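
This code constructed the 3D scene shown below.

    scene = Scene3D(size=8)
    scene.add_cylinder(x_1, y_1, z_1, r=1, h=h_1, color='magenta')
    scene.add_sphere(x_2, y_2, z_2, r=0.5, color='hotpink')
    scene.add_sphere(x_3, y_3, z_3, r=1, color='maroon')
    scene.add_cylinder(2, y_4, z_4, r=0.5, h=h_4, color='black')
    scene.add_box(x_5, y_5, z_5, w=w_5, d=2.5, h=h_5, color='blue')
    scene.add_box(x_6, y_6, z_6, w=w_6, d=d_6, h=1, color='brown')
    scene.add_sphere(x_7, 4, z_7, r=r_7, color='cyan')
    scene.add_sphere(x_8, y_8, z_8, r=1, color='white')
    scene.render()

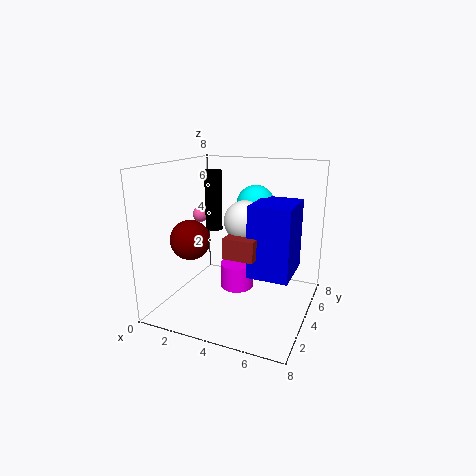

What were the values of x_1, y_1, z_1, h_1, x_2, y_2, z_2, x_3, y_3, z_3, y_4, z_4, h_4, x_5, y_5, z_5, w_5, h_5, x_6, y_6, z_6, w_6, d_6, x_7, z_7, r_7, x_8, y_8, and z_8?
x_1 = 3.5
y_1 = 5
z_1 = 0.5
h_1 = 1.5
x_2 = 0.5
y_2 = 6
z_2 = 4.5
x_3 = 2.5
y_3 = 1.5
z_3 = 4.5
y_4 = 5
z_4 = 4
h_4 = 3.5
x_5 = 5.5
y_5 = 1.5
z_5 = 3
w_5 = 2
h_5 = 3.5
x_6 = 4.5
y_6 = 1
z_6 = 4
w_6 = 1.5
d_6 = 1.5
x_7 = 5
z_7 = 6
r_7 = 1
x_8 = 5
y_8 = 2.5
z_8 = 5.5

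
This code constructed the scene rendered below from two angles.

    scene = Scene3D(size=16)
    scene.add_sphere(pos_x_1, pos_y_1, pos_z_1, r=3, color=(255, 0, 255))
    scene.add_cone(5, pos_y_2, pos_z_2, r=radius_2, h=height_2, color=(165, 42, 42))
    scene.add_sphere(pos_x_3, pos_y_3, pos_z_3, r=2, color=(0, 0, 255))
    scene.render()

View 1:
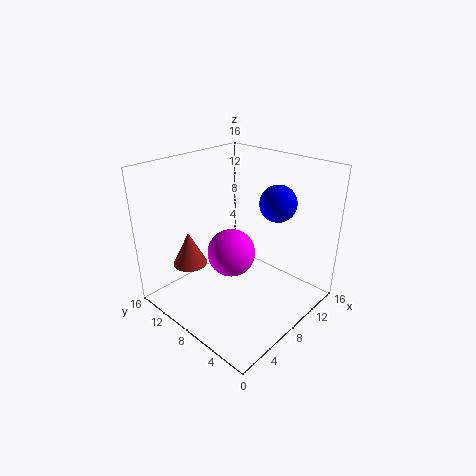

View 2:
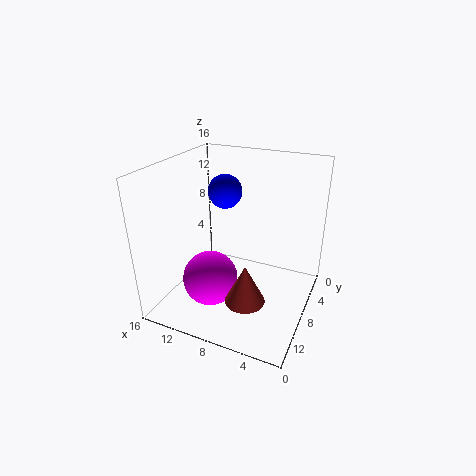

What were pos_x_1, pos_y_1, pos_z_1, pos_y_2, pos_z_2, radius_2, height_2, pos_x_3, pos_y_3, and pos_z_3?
pos_x_1 = 10; pos_y_1 = 11; pos_z_1 = 4; pos_y_2 = 13; pos_z_2 = 4; radius_2 = 2; height_2 = 4; pos_x_3 = 11; pos_y_3 = 5; pos_z_3 = 12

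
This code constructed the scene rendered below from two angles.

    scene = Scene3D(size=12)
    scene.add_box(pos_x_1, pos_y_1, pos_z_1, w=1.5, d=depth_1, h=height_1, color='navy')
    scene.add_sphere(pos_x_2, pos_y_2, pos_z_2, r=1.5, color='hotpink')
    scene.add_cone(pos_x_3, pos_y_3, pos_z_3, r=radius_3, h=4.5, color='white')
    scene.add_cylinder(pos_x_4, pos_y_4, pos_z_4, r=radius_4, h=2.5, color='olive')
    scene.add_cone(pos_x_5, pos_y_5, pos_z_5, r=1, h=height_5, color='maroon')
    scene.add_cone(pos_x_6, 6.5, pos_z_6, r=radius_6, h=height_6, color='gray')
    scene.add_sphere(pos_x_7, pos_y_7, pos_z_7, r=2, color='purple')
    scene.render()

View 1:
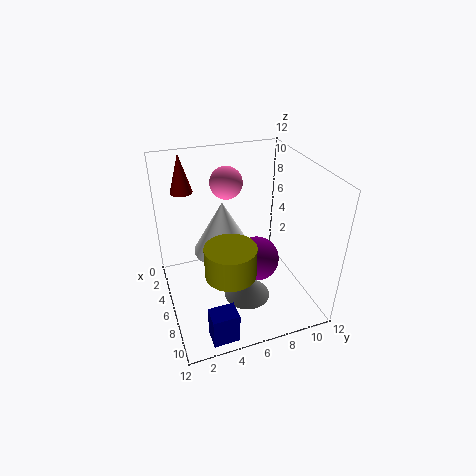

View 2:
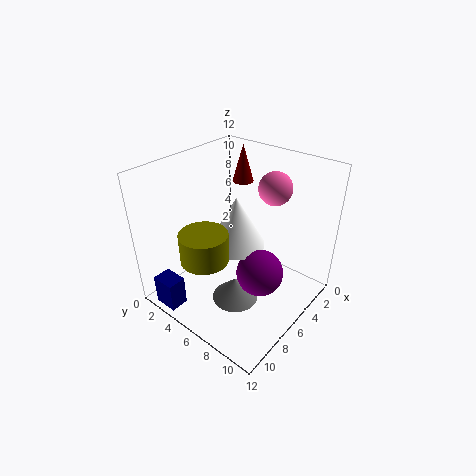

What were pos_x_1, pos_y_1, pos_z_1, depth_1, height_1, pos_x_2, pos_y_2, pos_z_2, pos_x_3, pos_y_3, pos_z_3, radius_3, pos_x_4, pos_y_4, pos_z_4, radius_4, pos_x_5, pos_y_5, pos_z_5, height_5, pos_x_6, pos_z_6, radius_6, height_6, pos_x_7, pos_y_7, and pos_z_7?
pos_x_1 = 10.5, pos_y_1 = 2, pos_z_1 = 1, depth_1 = 2, height_1 = 2.5, pos_x_2 = 1.5, pos_y_2 = 6.5, pos_z_2 = 9, pos_x_3 = 5, pos_y_3 = 5, pos_z_3 = 4.5, radius_3 = 2.5, pos_x_4 = 8.5, pos_y_4 = 4.5, pos_z_4 = 4.5, radius_4 = 2, pos_x_5 = 1, pos_y_5 = 2.5, pos_z_5 = 8.5, height_5 = 3.5, pos_x_6 = 7, pos_z_6 = 0.5, radius_6 = 2, height_6 = 2, pos_x_7 = 5.5, pos_y_7 = 8, pos_z_7 = 3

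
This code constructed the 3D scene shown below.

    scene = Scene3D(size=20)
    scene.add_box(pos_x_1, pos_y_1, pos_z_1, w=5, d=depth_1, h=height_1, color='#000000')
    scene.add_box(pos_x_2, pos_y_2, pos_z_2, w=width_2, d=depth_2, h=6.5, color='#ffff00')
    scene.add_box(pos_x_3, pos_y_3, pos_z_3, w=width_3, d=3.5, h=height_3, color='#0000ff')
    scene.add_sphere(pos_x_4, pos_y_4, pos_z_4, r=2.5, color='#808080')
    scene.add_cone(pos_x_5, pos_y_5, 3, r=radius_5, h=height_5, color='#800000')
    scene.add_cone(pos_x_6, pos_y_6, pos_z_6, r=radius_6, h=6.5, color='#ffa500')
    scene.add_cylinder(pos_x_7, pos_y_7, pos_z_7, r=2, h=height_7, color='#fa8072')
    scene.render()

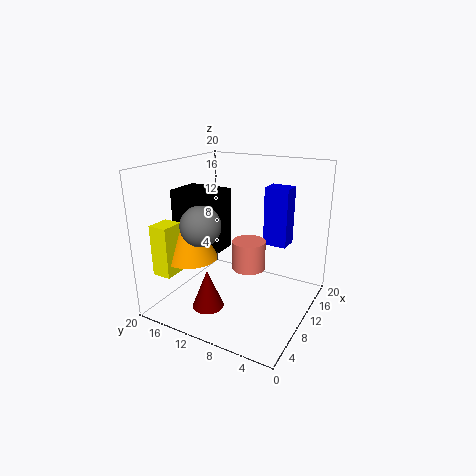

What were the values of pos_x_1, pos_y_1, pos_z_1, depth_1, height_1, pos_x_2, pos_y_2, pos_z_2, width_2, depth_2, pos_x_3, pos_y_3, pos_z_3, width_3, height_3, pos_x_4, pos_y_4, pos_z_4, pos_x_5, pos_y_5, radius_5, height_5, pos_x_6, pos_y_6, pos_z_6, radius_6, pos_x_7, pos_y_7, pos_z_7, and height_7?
pos_x_1 = 6.5; pos_y_1 = 12; pos_z_1 = 8; depth_1 = 6.5; height_1 = 8.5; pos_x_2 = 0.5; pos_y_2 = 14.5; pos_z_2 = 7; width_2 = 3; depth_2 = 2.5; pos_x_3 = 14; pos_y_3 = 4.5; pos_z_3 = 8; width_3 = 3; height_3 = 8.5; pos_x_4 = 3.5; pos_y_4 = 11.5; pos_z_4 = 13.5; pos_x_5 = 3; pos_y_5 = 10.5; radius_5 = 2; height_5 = 5; pos_x_6 = 4.5; pos_y_6 = 14; pos_z_6 = 8.5; radius_6 = 3.5; pos_x_7 = 5.5; pos_y_7 = 6; pos_z_7 = 8.5; height_7 = 3.5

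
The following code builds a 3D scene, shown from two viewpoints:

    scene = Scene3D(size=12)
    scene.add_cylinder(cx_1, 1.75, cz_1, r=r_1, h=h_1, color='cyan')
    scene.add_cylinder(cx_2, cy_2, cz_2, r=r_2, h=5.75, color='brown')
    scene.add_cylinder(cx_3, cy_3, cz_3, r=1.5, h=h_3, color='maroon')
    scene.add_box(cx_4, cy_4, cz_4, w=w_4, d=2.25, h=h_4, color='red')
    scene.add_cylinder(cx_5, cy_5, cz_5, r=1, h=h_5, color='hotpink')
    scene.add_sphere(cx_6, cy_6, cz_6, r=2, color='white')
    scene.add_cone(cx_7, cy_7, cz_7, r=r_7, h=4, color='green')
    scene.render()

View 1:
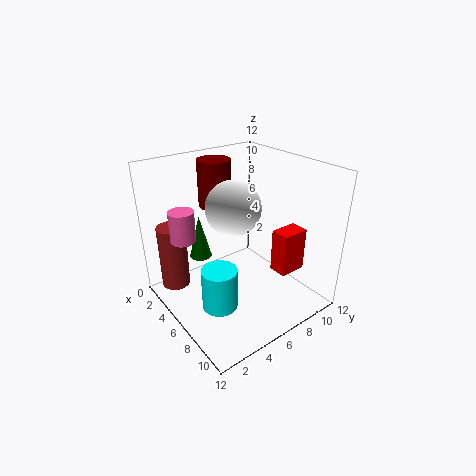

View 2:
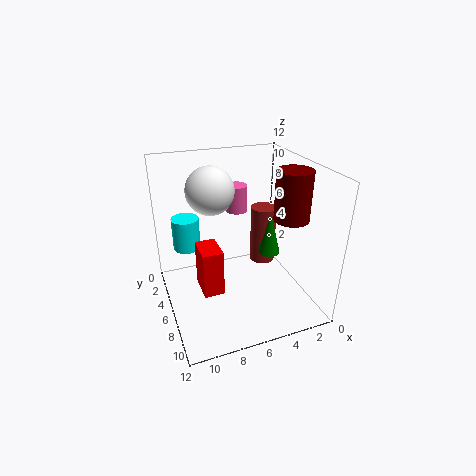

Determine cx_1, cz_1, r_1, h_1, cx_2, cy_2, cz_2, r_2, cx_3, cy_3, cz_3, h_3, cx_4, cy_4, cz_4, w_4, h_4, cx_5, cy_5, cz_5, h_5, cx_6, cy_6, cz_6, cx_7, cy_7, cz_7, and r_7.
cx_1 = 9.5
cz_1 = 3.5
r_1 = 1.25
h_1 = 3
cx_2 = 1.75
cy_2 = 2
cz_2 = 0.75
r_2 = 1.25
cx_3 = 1.5
cy_3 = 6.75
cz_3 = 7.25
h_3 = 4.25
cx_4 = 8.5
cy_4 = 7.5
cz_4 = 3.75
w_4 = 1.5
h_4 = 3.5
cx_5 = 4.5
cy_5 = 1.75
cz_5 = 6.5
h_5 = 2.5
cx_6 = 7.75
cy_6 = 4.25
cz_6 = 9.75
cx_7 = 2.25
cy_7 = 4.5
cz_7 = 3
r_7 = 1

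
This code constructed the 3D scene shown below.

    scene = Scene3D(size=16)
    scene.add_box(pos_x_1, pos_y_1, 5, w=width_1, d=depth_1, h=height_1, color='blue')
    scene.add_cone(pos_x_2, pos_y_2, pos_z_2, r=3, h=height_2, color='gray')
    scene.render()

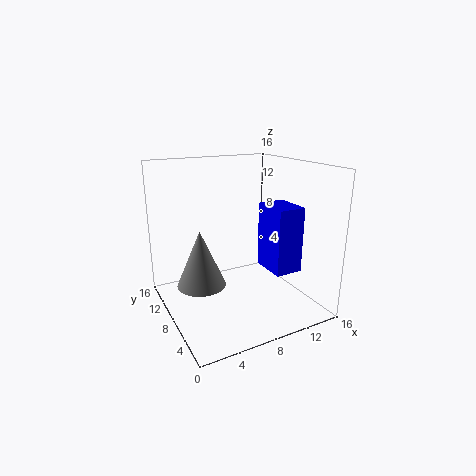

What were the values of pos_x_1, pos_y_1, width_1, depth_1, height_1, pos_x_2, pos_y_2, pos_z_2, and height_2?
pos_x_1 = 10
pos_y_1 = 3
width_1 = 3
depth_1 = 4
height_1 = 7
pos_x_2 = 5
pos_y_2 = 12
pos_z_2 = 1
height_2 = 7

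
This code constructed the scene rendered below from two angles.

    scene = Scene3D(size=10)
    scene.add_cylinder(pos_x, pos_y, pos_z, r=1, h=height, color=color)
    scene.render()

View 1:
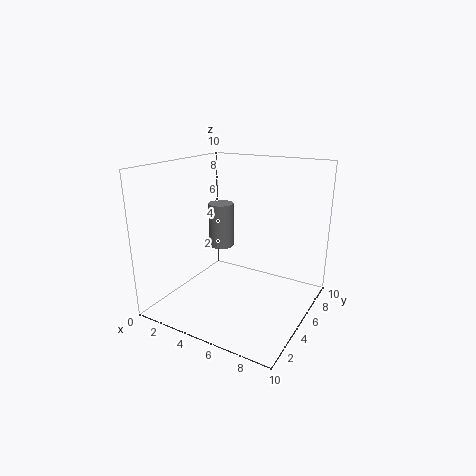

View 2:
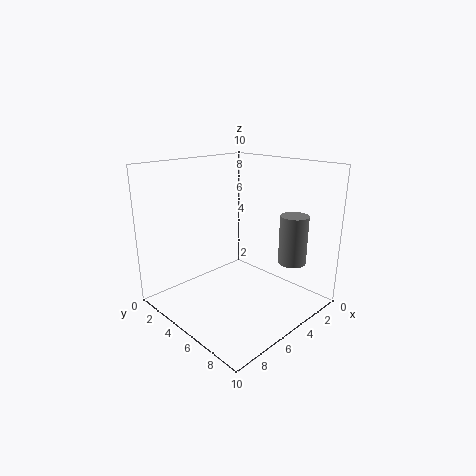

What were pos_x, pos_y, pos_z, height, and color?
pos_x = 2; pos_y = 7.5; pos_z = 3; height = 3.5; color = 'gray'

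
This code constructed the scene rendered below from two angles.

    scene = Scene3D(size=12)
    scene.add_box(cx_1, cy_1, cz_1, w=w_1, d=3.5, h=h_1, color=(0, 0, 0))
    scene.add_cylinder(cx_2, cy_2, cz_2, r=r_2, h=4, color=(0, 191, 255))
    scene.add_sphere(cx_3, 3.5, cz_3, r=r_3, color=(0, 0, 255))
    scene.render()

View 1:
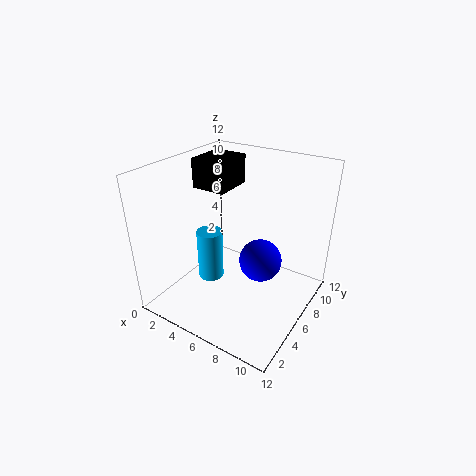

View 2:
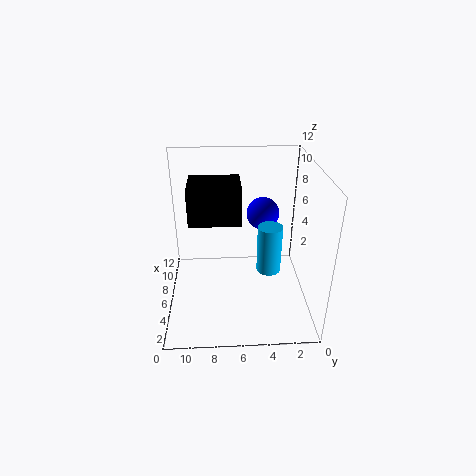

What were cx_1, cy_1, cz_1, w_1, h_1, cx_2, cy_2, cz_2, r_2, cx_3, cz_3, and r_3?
cx_1 = 1.5
cy_1 = 6
cz_1 = 9.5
w_1 = 3
h_1 = 2.5
cx_2 = 5
cy_2 = 3.5
cz_2 = 3.5
r_2 = 1
cx_3 = 9.5
cz_3 = 6.5
r_3 = 1.5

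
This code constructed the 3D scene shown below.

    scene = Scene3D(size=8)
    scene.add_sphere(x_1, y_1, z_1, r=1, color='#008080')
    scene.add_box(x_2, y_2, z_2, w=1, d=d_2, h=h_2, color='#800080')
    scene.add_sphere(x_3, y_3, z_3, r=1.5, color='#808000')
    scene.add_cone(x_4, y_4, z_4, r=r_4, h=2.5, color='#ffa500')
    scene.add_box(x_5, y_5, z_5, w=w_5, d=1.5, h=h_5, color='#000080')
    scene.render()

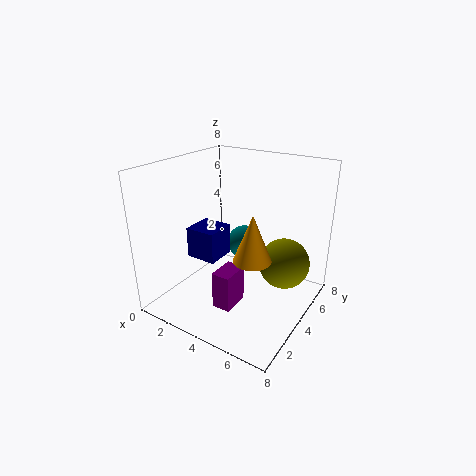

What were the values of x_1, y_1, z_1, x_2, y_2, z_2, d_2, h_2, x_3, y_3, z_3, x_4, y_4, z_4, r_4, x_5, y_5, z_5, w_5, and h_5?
x_1 = 3.5
y_1 = 5.5
z_1 = 3
x_2 = 4
y_2 = 1.5
z_2 = 1
d_2 = 1.5
h_2 = 2
x_3 = 6
y_3 = 6
z_3 = 2
x_4 = 5.5
y_4 = 3
z_4 = 3.5
r_4 = 1
x_5 = 3
y_5 = 1
z_5 = 4
w_5 = 1.5
h_5 = 1.5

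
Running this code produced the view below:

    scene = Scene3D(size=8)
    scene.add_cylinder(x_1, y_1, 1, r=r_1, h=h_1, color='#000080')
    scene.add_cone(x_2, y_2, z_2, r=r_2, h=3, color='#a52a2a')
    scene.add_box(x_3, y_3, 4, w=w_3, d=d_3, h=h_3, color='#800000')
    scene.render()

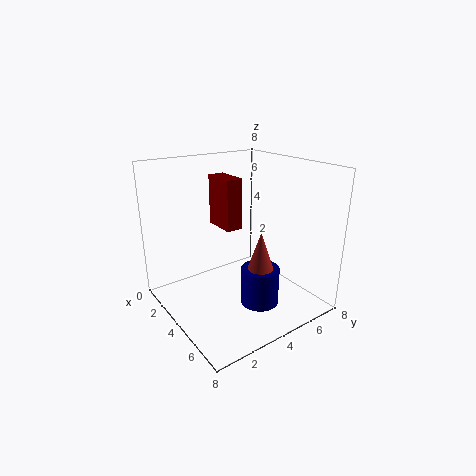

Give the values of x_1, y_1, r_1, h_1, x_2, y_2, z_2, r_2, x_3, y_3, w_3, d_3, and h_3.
x_1 = 6, y_1 = 4, r_1 = 1, h_1 = 2, x_2 = 6, y_2 = 4, z_2 = 2, r_2 = 1, x_3 = 1, y_3 = 4, w_3 = 2, d_3 = 1, h_3 = 3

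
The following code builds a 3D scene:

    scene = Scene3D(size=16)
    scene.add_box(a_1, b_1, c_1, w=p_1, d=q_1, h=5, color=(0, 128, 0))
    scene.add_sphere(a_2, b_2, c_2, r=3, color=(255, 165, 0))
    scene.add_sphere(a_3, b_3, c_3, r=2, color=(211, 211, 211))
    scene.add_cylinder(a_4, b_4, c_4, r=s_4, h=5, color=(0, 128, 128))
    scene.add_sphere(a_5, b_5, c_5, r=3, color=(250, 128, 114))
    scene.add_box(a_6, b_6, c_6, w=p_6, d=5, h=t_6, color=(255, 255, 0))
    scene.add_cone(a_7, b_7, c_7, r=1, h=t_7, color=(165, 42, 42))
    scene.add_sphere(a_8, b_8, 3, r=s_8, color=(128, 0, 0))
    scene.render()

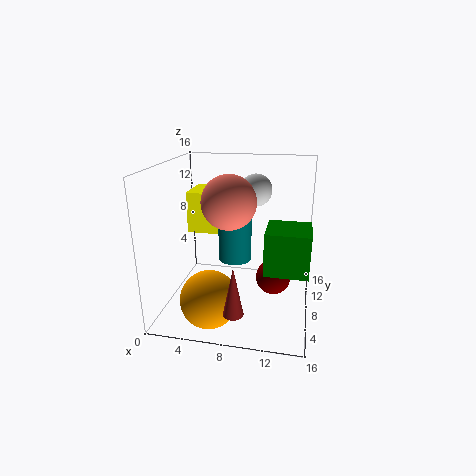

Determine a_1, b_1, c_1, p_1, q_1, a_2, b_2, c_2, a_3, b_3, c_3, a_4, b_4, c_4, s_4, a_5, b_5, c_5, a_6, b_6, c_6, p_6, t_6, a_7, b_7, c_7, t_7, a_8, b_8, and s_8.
a_1 = 11
b_1 = 7
c_1 = 4
p_1 = 5
q_1 = 5
a_2 = 6
b_2 = 3
c_2 = 3
a_3 = 9
b_3 = 14
c_3 = 12
a_4 = 7
b_4 = 11
c_4 = 4
s_4 = 2
a_5 = 7
b_5 = 8
c_5 = 12
a_6 = 1
b_6 = 11
c_6 = 7
p_6 = 5
t_6 = 5
a_7 = 9
b_7 = 1
c_7 = 3
t_7 = 5
a_8 = 12
b_8 = 9
s_8 = 2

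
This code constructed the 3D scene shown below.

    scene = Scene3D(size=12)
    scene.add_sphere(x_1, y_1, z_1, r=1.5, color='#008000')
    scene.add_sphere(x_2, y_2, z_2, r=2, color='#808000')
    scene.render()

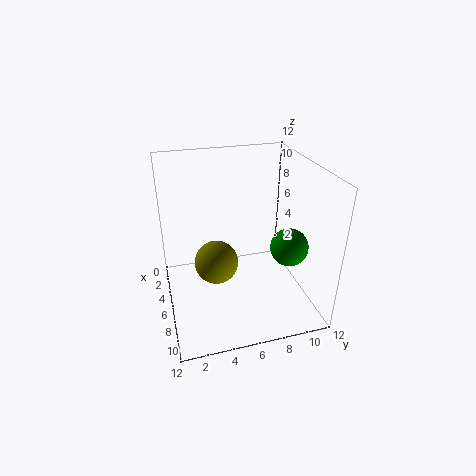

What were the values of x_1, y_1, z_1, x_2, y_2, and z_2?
x_1 = 8.5; y_1 = 9.5; z_1 = 6; x_2 = 4; y_2 = 4.5; z_2 = 2.5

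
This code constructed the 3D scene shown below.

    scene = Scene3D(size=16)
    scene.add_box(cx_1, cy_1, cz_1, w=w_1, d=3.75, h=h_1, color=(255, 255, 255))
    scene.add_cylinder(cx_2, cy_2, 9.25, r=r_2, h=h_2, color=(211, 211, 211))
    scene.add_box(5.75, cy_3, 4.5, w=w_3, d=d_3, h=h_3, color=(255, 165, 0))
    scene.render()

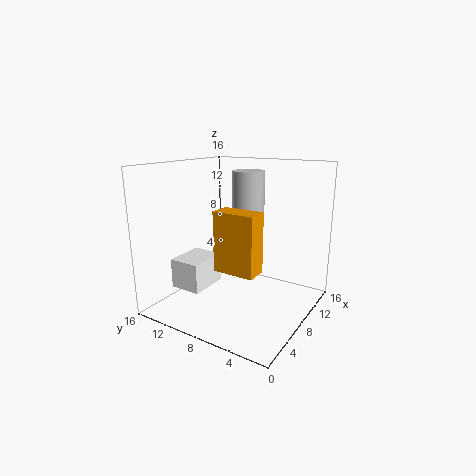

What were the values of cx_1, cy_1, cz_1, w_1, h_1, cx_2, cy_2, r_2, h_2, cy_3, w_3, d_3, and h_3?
cx_1 = 4.75
cy_1 = 11.5
cz_1 = 1.5
w_1 = 4.75
h_1 = 3.5
cx_2 = 13.25
cy_2 = 9.75
r_2 = 2
h_2 = 5.5
cy_3 = 5
w_3 = 2.5
d_3 = 4.75
h_3 = 6.75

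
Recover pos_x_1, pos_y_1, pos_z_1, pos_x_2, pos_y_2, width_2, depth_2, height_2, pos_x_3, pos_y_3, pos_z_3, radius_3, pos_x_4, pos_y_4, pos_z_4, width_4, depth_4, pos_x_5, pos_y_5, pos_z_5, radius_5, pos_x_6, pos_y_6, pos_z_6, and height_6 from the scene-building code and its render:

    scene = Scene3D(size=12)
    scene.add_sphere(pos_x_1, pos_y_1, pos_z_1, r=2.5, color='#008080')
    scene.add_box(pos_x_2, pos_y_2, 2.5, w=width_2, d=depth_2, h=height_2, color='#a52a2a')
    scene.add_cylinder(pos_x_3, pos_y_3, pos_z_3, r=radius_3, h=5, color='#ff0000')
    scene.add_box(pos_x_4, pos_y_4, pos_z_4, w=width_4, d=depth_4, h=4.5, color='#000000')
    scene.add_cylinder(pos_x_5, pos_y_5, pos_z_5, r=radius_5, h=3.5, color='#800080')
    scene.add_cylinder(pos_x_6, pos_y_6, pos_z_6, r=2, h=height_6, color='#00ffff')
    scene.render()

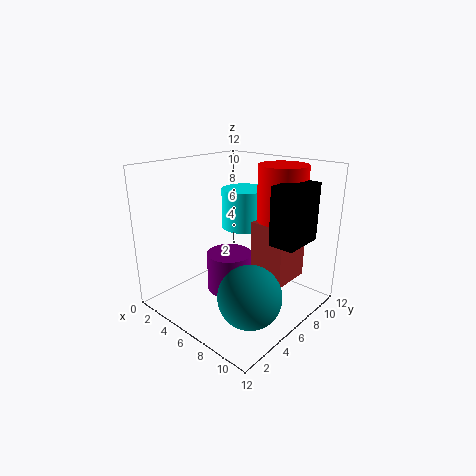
pos_x_1 = 9
pos_y_1 = 4
pos_z_1 = 2.5
pos_x_2 = 7
pos_y_2 = 6.5
width_2 = 3
depth_2 = 3.5
height_2 = 5
pos_x_3 = 8.5
pos_y_3 = 8.5
pos_z_3 = 7
radius_3 = 2
pos_x_4 = 9.5
pos_y_4 = 5.5
pos_z_4 = 6.5
width_4 = 2
depth_4 = 3.5
pos_x_5 = 4.5
pos_y_5 = 6.5
pos_z_5 = 0.5
radius_5 = 2
pos_x_6 = 4.5
pos_y_6 = 8.5
pos_z_6 = 6
height_6 = 3.5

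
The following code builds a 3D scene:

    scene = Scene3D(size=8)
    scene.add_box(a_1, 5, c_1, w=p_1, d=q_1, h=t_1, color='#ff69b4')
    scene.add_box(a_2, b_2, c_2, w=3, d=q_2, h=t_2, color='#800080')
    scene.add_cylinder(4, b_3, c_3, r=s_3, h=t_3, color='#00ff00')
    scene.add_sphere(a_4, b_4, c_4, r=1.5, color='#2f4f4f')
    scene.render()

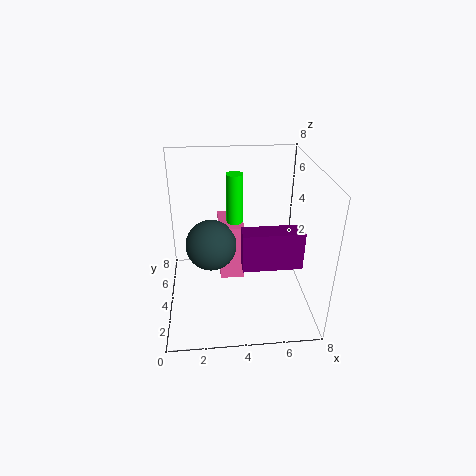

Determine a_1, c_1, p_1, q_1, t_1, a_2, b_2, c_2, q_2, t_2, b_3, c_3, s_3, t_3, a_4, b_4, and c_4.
a_1 = 3; c_1 = 0.5; p_1 = 1.5; q_1 = 2.5; t_1 = 3.5; a_2 = 4; b_2 = 1.5; c_2 = 3.5; q_2 = 1; t_2 = 2; b_3 = 6; c_3 = 4; s_3 = 0.5; t_3 = 3; a_4 = 2.5; b_4 = 5; c_4 = 3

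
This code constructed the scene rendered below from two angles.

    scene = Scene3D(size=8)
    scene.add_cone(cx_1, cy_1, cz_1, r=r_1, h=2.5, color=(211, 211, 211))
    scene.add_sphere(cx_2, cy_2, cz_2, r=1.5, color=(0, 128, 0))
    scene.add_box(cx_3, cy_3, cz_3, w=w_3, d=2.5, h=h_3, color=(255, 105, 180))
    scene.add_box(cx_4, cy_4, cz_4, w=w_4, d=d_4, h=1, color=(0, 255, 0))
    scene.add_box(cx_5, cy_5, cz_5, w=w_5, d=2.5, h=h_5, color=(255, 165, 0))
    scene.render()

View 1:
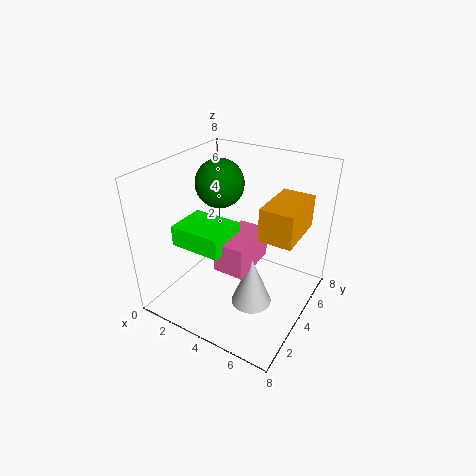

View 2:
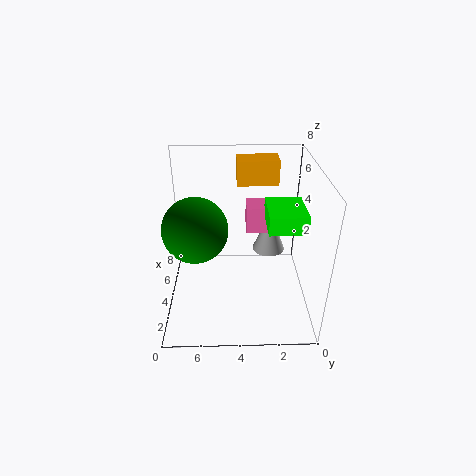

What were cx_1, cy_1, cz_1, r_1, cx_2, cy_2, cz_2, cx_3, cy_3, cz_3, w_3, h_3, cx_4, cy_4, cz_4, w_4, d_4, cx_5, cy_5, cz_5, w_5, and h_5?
cx_1 = 6, cy_1 = 2, cz_1 = 2, r_1 = 1, cx_2 = 1.5, cy_2 = 6, cz_2 = 6, cx_3 = 4.5, cy_3 = 1, cz_3 = 4, w_3 = 1.5, h_3 = 1.5, cx_4 = 2.5, cy_4 = 0.5, cz_4 = 5, w_4 = 2.5, d_4 = 2, cx_5 = 6.5, cy_5 = 1.5, cz_5 = 6, w_5 = 1.5, h_5 = 1.5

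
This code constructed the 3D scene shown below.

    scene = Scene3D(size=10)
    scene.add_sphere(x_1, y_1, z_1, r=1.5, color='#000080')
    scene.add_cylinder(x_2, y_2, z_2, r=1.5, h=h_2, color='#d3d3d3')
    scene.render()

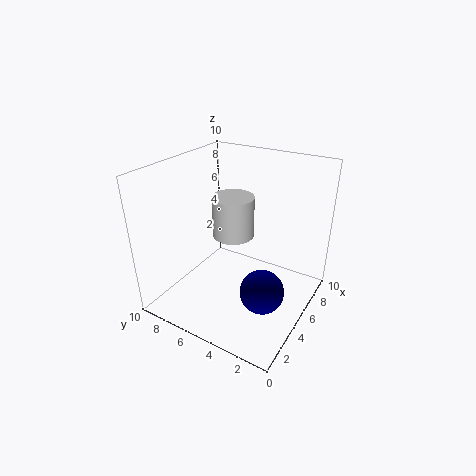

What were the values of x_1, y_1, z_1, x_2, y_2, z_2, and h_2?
x_1 = 4
y_1 = 2.5
z_1 = 2
x_2 = 6
y_2 = 6
z_2 = 4.5
h_2 = 3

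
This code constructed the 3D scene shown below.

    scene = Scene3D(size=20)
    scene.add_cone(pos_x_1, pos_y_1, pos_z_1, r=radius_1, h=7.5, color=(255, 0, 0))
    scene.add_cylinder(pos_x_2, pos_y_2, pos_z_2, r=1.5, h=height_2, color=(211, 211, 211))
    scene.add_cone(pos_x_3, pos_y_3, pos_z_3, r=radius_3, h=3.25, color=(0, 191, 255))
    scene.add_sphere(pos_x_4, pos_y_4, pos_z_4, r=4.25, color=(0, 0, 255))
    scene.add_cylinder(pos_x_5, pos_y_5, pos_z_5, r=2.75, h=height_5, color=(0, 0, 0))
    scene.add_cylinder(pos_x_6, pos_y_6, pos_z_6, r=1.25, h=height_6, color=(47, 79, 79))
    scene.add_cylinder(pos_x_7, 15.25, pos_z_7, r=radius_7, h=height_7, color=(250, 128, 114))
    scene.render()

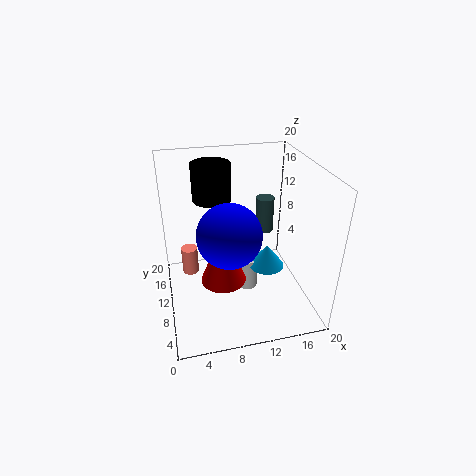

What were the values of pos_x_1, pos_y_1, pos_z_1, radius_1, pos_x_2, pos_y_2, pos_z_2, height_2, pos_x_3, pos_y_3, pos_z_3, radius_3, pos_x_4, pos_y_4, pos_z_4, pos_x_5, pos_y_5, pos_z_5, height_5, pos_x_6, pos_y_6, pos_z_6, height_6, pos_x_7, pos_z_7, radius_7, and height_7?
pos_x_1 = 7.25, pos_y_1 = 7, pos_z_1 = 5.75, radius_1 = 3, pos_x_2 = 11.5, pos_y_2 = 10.25, pos_z_2 = 1.5, height_2 = 4.75, pos_x_3 = 14, pos_y_3 = 9, pos_z_3 = 5.5, radius_3 = 2.5, pos_x_4 = 8.25, pos_y_4 = 7.5, pos_z_4 = 12, pos_x_5 = 7.25, pos_y_5 = 14.25, pos_z_5 = 14.25, height_5 = 5.25, pos_x_6 = 14.25, pos_y_6 = 11.5, pos_z_6 = 10, height_6 = 5, pos_x_7 = 3.5, pos_z_7 = 1.75, radius_7 = 1.25, height_7 = 4.25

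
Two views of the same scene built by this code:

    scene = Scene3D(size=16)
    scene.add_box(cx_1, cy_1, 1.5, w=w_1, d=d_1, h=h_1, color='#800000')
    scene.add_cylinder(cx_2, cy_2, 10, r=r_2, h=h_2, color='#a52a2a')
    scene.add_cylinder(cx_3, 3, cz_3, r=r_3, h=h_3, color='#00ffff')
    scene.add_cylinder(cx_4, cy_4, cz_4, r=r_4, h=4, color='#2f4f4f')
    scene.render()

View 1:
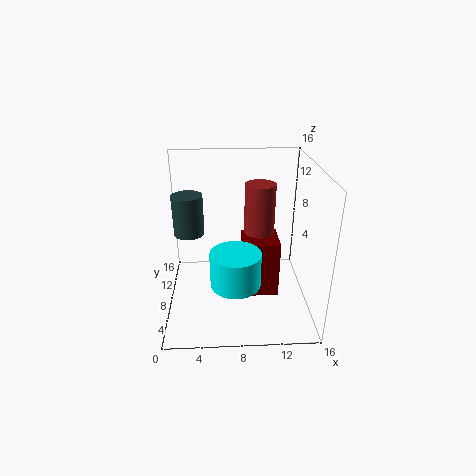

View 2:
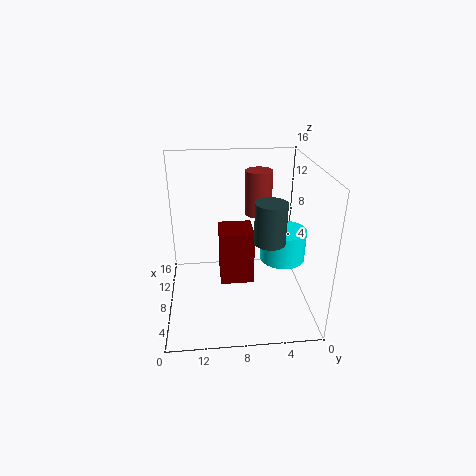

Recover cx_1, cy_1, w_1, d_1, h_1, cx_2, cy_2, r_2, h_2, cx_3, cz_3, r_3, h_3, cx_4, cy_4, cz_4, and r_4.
cx_1 = 8.5, cy_1 = 6, w_1 = 4, d_1 = 4, h_1 = 6.5, cx_2 = 10, cy_2 = 5.5, r_2 = 1.5, h_2 = 5, cx_3 = 7.5, cz_3 = 5.5, r_3 = 2.5, h_3 = 3.5, cx_4 = 3, cy_4 = 5.5, cz_4 = 10, r_4 = 1.5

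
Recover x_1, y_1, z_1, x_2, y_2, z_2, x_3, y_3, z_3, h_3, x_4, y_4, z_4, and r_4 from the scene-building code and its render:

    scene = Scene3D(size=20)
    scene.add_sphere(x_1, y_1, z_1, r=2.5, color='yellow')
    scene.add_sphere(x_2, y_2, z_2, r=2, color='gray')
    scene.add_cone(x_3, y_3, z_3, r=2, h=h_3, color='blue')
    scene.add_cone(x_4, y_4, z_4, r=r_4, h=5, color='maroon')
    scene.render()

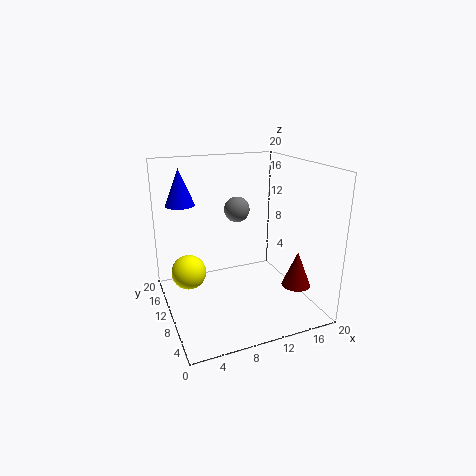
x_1 = 3.5
y_1 = 13
z_1 = 4.5
x_2 = 12.5
y_2 = 16.5
z_2 = 12
x_3 = 3
y_3 = 13.5
z_3 = 14.5
h_3 = 5
x_4 = 17
y_4 = 5.5
z_4 = 3.5
r_4 = 2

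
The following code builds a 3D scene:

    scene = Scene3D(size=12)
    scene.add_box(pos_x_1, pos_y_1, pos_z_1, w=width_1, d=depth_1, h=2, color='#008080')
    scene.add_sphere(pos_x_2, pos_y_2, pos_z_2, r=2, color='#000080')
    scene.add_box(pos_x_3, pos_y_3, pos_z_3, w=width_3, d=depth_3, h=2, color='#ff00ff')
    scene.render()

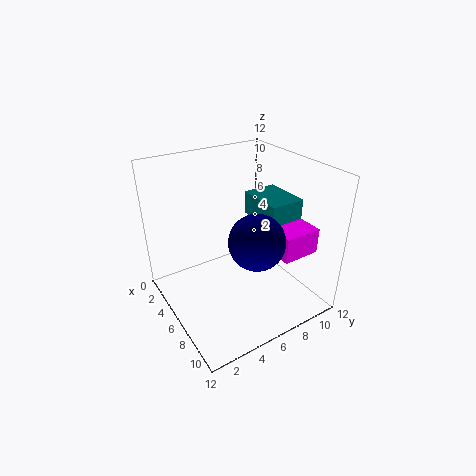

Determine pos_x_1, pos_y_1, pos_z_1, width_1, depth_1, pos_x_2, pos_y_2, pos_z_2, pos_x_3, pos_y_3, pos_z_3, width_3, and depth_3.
pos_x_1 = 4, pos_y_1 = 8, pos_z_1 = 7, width_1 = 4, depth_1 = 3, pos_x_2 = 10, pos_y_2 = 5, pos_z_2 = 8, pos_x_3 = 9, pos_y_3 = 7, pos_z_3 = 6, width_3 = 2, depth_3 = 3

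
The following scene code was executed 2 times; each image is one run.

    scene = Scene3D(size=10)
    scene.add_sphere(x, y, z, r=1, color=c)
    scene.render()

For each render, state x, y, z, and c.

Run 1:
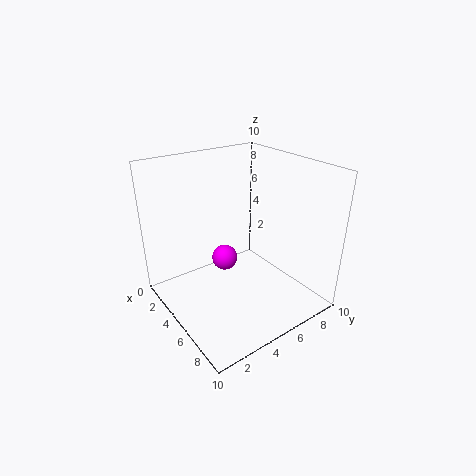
x = 2.5; y = 5.5; z = 2; c = 'magenta'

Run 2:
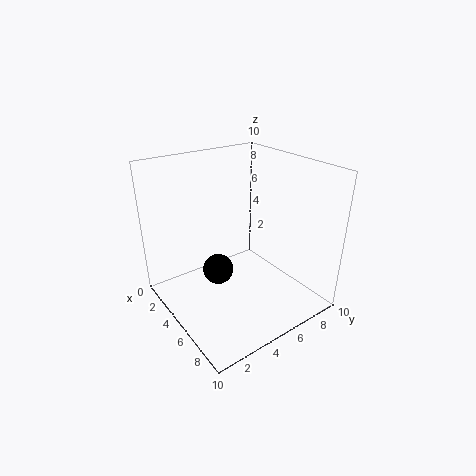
x = 5.5; y = 3; z = 3.5; c = 'black'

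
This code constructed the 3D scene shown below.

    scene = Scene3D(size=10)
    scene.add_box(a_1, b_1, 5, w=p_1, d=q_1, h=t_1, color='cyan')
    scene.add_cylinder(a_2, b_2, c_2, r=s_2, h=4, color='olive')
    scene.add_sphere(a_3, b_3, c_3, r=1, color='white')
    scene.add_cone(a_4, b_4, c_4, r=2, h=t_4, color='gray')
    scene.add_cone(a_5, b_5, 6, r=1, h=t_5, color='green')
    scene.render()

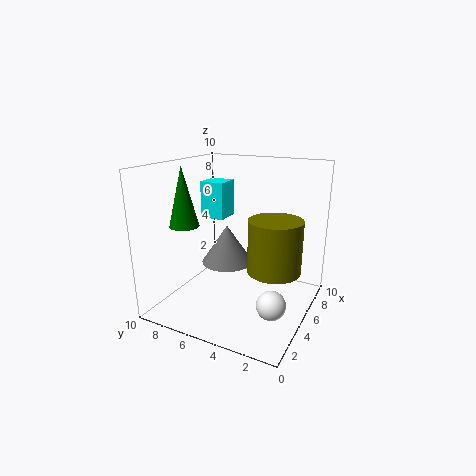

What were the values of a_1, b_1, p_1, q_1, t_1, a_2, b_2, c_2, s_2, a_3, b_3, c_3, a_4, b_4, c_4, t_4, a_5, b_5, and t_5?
a_1 = 8; b_1 = 8; p_1 = 2; q_1 = 2; t_1 = 3; a_2 = 7; b_2 = 3; c_2 = 2; s_2 = 2; a_3 = 4; b_3 = 2; c_3 = 1; a_4 = 7; b_4 = 7; c_4 = 2; t_4 = 3; a_5 = 3; b_5 = 8; t_5 = 4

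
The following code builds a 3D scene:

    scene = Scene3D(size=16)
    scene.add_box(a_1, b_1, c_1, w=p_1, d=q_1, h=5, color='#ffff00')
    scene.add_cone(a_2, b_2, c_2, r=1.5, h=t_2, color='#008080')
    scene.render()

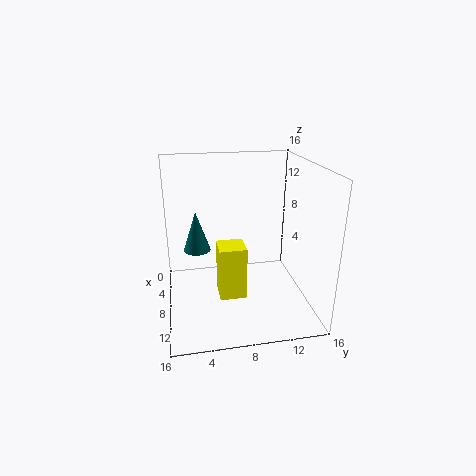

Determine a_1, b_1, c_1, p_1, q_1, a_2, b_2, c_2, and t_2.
a_1 = 12.5; b_1 = 5; c_1 = 5; p_1 = 2.5; q_1 = 2.5; a_2 = 7; b_2 = 3.5; c_2 = 6.5; t_2 = 4.5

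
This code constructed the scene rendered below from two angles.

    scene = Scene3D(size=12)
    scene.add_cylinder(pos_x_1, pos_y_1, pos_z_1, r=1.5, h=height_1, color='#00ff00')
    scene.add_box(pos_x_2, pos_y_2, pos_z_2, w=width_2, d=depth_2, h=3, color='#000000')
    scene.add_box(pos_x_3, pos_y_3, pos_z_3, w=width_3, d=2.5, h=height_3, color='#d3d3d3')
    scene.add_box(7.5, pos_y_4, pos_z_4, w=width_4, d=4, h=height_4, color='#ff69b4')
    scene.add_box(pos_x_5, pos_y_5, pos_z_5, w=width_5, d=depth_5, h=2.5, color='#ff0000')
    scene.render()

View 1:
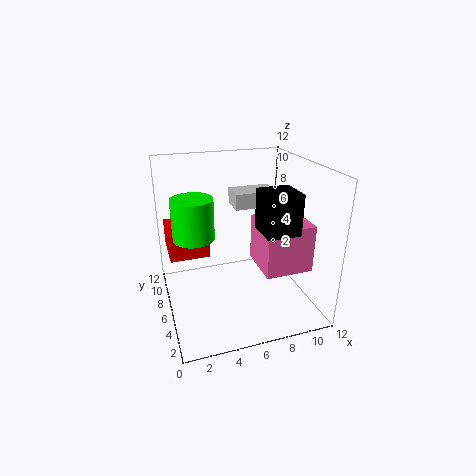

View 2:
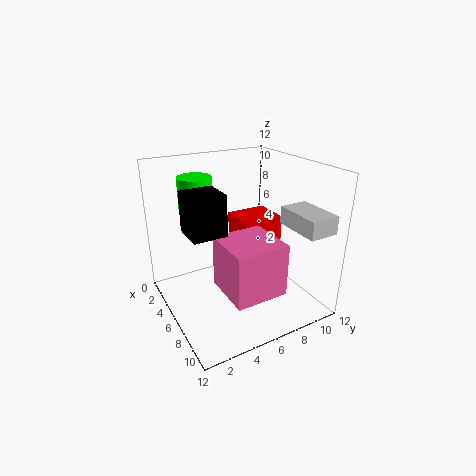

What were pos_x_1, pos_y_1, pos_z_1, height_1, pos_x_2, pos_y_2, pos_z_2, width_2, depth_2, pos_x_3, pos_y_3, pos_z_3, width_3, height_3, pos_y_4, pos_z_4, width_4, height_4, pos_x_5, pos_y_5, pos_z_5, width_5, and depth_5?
pos_x_1 = 2; pos_y_1 = 4; pos_z_1 = 7.5; height_1 = 3; pos_x_2 = 6.5; pos_y_2 = 1; pos_z_2 = 8; width_2 = 2.5; depth_2 = 2.5; pos_x_3 = 7; pos_y_3 = 9.5; pos_z_3 = 7; width_3 = 4; height_3 = 1.5; pos_y_4 = 3; pos_z_4 = 3.5; width_4 = 4; height_4 = 4; pos_x_5 = 0.5; pos_y_5 = 8; pos_z_5 = 3.5; width_5 = 3.5; depth_5 = 4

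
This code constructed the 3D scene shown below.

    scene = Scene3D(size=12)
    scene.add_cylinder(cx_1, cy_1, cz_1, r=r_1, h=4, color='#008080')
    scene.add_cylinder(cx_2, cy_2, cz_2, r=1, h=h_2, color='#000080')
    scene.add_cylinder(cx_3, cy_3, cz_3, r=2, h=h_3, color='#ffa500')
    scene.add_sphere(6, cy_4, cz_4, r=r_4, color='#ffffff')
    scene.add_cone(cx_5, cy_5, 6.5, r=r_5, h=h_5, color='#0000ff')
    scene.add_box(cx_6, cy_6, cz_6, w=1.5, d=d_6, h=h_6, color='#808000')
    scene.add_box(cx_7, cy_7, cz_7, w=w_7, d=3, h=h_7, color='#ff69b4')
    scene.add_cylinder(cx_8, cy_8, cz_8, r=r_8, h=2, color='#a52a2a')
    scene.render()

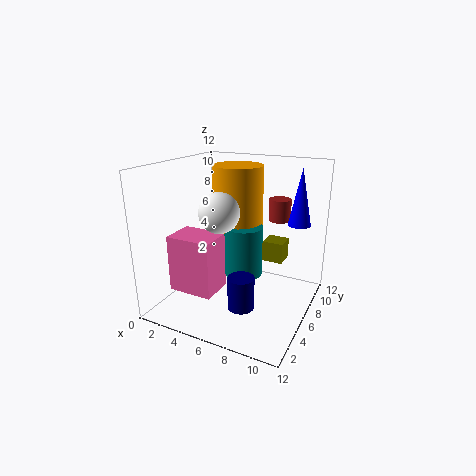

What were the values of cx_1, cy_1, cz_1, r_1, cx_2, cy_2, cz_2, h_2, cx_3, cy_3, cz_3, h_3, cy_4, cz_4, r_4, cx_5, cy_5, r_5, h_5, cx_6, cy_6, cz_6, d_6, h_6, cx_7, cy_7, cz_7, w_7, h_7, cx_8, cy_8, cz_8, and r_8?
cx_1 = 7; cy_1 = 5; cz_1 = 3.5; r_1 = 1.5; cx_2 = 8; cy_2 = 2.5; cz_2 = 2; h_2 = 2.5; cx_3 = 6; cy_3 = 6; cz_3 = 7; h_3 = 5; cy_4 = 3; cz_4 = 9; r_4 = 1.5; cx_5 = 10; cy_5 = 10; r_5 = 1; h_5 = 5; cx_6 = 9; cy_6 = 4; cz_6 = 5.5; d_6 = 1.5; h_6 = 1.5; cx_7 = 0.5; cy_7 = 3.5; cz_7 = 1; w_7 = 4; h_7 = 5; cx_8 = 8; cy_8 = 10.5; cz_8 = 6.5; r_8 = 1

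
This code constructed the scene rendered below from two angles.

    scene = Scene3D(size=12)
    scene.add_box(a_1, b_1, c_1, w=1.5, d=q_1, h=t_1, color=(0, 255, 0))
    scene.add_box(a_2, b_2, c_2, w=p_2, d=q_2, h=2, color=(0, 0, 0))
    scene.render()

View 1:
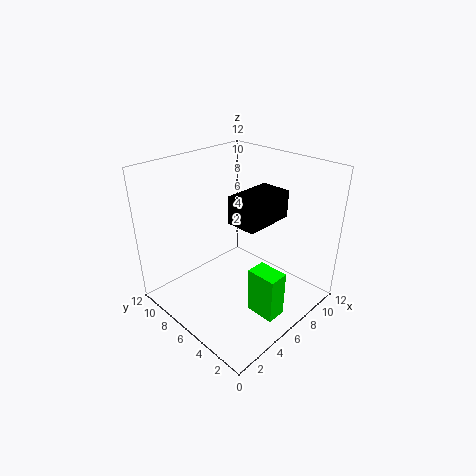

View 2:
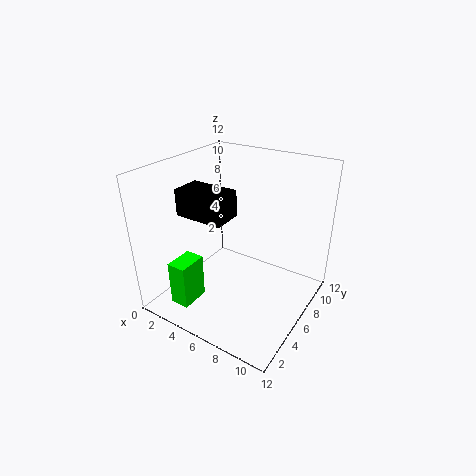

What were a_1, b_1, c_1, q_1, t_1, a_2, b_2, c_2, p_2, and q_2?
a_1 = 3.5
b_1 = 0.25
c_1 = 2.25
q_1 = 2.25
t_1 = 3.5
a_2 = 3.25
b_2 = 2
c_2 = 9
p_2 = 3.75
q_2 = 2.25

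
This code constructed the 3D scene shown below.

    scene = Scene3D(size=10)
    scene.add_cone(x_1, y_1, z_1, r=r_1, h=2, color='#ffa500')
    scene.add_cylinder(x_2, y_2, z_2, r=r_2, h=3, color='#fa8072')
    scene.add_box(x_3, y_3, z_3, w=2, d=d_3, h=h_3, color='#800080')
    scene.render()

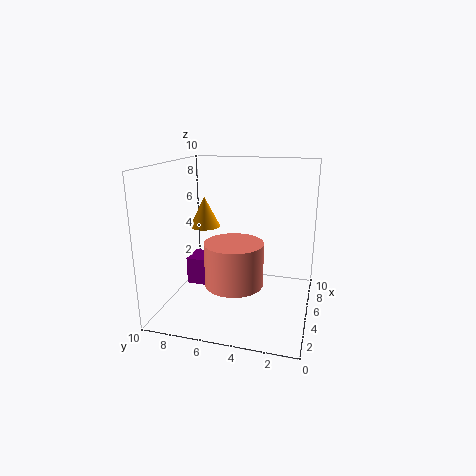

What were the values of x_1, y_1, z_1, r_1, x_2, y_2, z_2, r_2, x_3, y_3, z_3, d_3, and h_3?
x_1 = 4
y_1 = 7
z_1 = 6
r_1 = 1
x_2 = 4
y_2 = 5
z_2 = 2
r_2 = 2
x_3 = 5
y_3 = 7
z_3 = 1
d_3 = 2
h_3 = 2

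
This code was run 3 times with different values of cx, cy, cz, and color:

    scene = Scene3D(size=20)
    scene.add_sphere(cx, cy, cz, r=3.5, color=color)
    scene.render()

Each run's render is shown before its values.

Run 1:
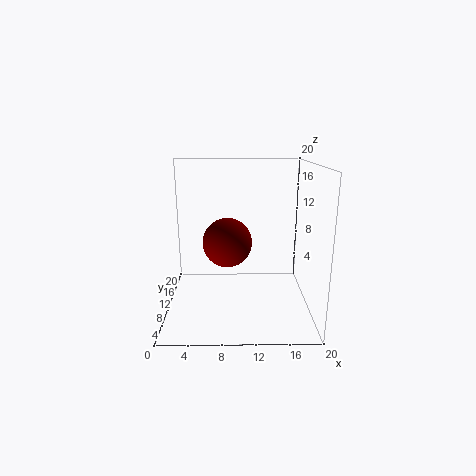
cx = 8.5, cy = 11, cz = 9, color = 'maroon'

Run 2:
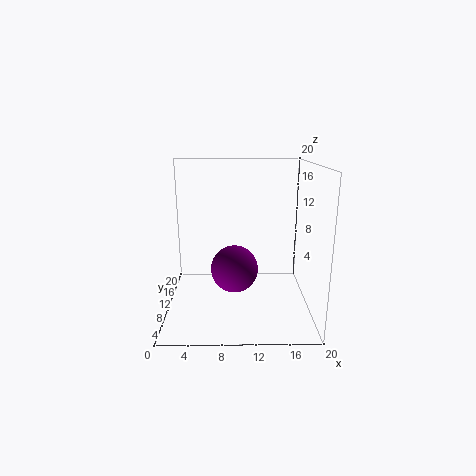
cx = 9.5, cy = 12, cz = 4.5, color = 'purple'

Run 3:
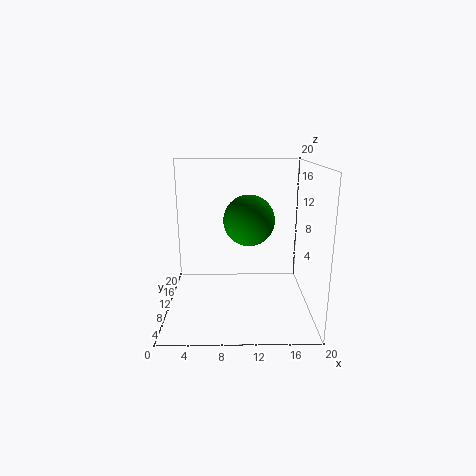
cx = 11.5, cy = 10, cz = 12.5, color = 'green'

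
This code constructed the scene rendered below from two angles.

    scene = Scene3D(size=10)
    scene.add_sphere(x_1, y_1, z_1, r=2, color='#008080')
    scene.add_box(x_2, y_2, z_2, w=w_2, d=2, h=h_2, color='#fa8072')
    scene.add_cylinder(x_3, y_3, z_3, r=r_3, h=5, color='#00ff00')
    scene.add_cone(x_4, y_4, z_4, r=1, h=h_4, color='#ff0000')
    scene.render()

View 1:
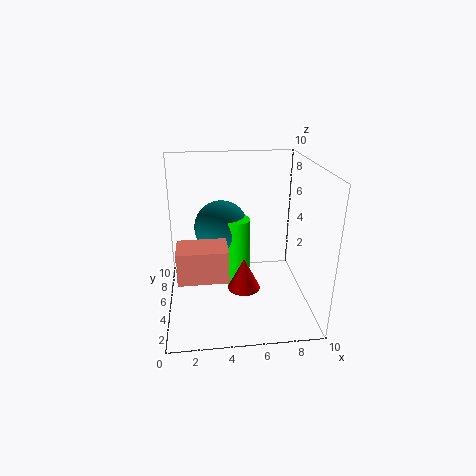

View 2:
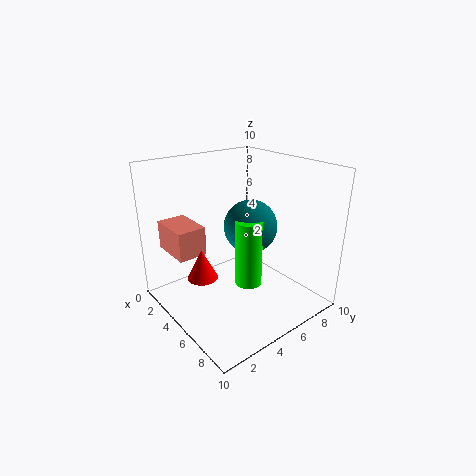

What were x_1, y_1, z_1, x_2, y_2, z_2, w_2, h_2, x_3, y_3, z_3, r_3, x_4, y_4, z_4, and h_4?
x_1 = 4; y_1 = 7; z_1 = 5; x_2 = 1; y_2 = 1; z_2 = 4; w_2 = 3; h_2 = 2; x_3 = 5; y_3 = 6; z_3 = 1; r_3 = 1; x_4 = 5; y_4 = 2; z_4 = 3; h_4 = 2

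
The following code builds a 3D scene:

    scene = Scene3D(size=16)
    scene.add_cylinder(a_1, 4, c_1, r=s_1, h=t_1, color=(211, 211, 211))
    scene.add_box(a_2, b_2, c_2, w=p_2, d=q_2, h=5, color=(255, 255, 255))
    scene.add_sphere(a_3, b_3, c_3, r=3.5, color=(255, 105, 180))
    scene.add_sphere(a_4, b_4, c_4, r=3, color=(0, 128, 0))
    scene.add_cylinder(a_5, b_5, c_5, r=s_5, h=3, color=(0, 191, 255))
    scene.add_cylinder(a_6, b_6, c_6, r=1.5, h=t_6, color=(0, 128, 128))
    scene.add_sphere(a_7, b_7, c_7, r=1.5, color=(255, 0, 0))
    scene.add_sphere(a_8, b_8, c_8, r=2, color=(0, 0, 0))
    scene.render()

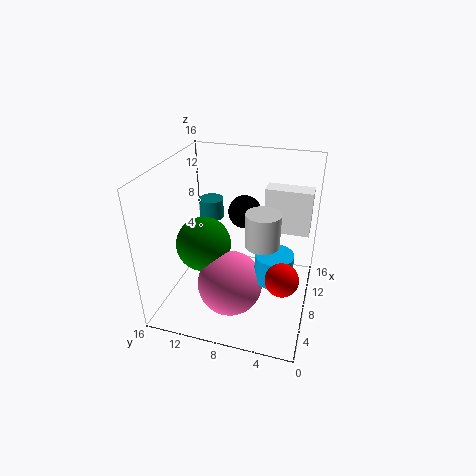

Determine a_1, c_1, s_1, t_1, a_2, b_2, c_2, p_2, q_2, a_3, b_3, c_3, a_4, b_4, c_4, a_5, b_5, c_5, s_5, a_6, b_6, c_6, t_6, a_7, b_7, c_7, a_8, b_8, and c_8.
a_1 = 2, c_1 = 11.5, s_1 = 1.5, t_1 = 3, a_2 = 9.5, b_2 = 0.5, c_2 = 8.5, p_2 = 2, q_2 = 5, a_3 = 5, b_3 = 8, c_3 = 4, a_4 = 6.5, b_4 = 11.5, c_4 = 7.5, a_5 = 6, b_5 = 3.5, c_5 = 5, s_5 = 2, a_6 = 13, b_6 = 13, c_6 = 7.5, t_6 = 2.5, a_7 = 1.5, b_7 = 2, c_7 = 8.5, a_8 = 12.5, b_8 = 8.5, c_8 = 9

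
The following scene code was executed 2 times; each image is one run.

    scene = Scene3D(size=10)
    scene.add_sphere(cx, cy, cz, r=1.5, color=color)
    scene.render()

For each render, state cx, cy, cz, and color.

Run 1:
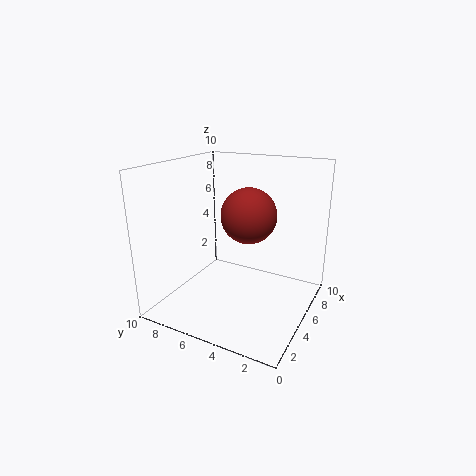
cx = 1.5
cy = 2.5
cz = 8
color = 'brown'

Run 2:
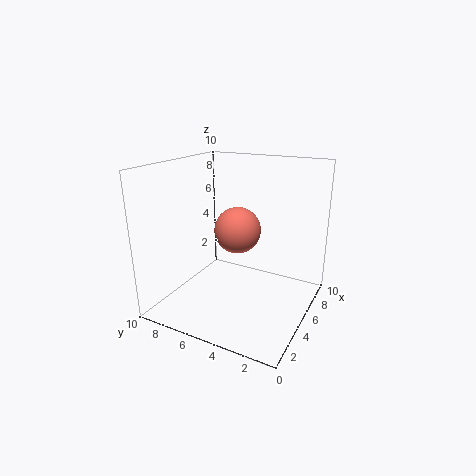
cx = 4
cy = 4.5
cz = 6
color = 'salmon'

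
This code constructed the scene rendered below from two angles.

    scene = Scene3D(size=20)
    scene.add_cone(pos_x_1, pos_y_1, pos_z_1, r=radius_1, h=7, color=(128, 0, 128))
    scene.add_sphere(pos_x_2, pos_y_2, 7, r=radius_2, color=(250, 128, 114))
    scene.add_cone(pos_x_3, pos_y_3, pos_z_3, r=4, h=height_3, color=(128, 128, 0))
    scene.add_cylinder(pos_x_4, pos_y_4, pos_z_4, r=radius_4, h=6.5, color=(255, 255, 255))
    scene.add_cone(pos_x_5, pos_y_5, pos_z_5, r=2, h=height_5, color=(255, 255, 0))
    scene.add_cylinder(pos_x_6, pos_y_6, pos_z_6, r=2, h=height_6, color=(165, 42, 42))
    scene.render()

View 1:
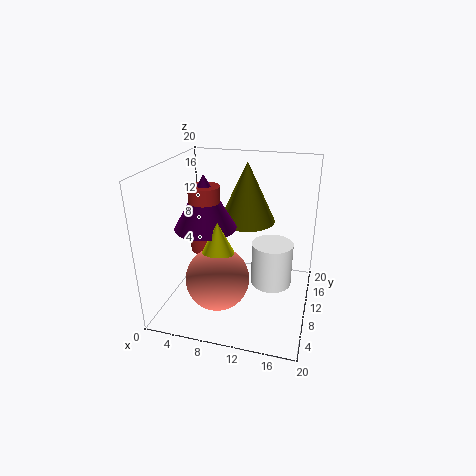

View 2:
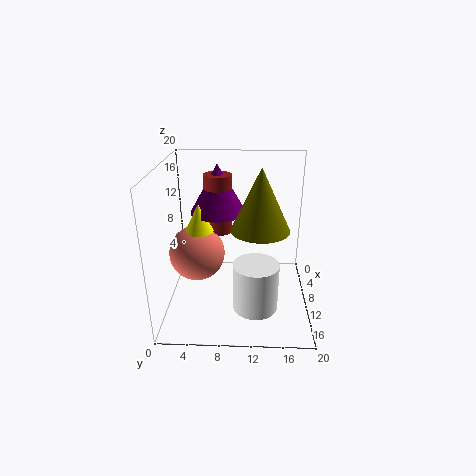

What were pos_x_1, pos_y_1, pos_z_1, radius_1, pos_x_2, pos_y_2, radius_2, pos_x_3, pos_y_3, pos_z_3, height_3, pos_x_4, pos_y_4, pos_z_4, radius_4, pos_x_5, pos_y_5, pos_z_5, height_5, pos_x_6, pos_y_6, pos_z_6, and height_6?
pos_x_1 = 6.5, pos_y_1 = 7, pos_z_1 = 12.5, radius_1 = 4, pos_x_2 = 9, pos_y_2 = 4, radius_2 = 4, pos_x_3 = 10.5, pos_y_3 = 13, pos_z_3 = 11.5, height_3 = 8.5, pos_x_4 = 14.5, pos_y_4 = 12.5, pos_z_4 = 2, radius_4 = 3, pos_x_5 = 9, pos_y_5 = 4.5, pos_z_5 = 10.5, height_5 = 4, pos_x_6 = 6.5, pos_y_6 = 7, pos_z_6 = 9.5, height_6 = 8.5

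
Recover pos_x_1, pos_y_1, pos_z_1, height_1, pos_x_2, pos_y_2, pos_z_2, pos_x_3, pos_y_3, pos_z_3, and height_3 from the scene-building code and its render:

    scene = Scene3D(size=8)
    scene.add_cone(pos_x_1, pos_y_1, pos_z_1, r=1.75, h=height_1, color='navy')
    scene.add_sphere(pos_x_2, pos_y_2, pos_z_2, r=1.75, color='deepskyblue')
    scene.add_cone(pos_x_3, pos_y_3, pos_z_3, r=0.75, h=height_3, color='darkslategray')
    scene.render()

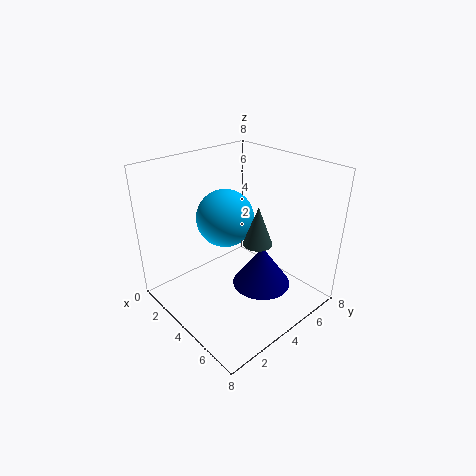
pos_x_1 = 4.5; pos_y_1 = 5.5; pos_z_1 = 0.5; height_1 = 2.5; pos_x_2 = 2; pos_y_2 = 4.75; pos_z_2 = 4.25; pos_x_3 = 5.75; pos_y_3 = 3.75; pos_z_3 = 4.5; height_3 = 2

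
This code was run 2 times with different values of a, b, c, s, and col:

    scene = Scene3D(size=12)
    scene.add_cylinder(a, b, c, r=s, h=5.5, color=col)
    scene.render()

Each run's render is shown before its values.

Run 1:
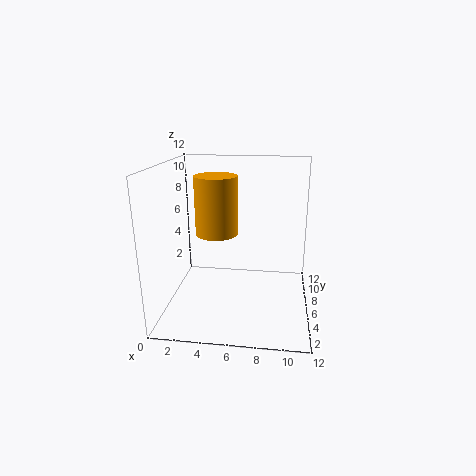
a = 3.5; b = 9.5; c = 5; s = 2; col = 'orange'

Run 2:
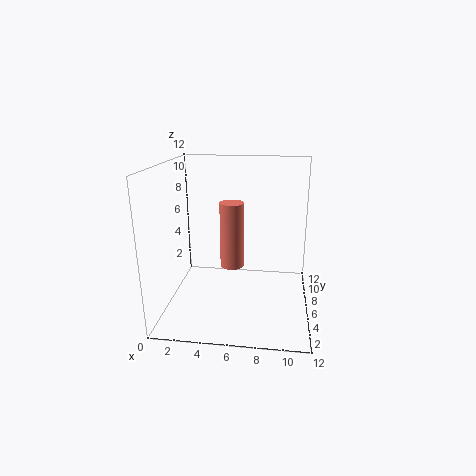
a = 5.5; b = 6; c = 3.5; s = 1; col = 'salmon'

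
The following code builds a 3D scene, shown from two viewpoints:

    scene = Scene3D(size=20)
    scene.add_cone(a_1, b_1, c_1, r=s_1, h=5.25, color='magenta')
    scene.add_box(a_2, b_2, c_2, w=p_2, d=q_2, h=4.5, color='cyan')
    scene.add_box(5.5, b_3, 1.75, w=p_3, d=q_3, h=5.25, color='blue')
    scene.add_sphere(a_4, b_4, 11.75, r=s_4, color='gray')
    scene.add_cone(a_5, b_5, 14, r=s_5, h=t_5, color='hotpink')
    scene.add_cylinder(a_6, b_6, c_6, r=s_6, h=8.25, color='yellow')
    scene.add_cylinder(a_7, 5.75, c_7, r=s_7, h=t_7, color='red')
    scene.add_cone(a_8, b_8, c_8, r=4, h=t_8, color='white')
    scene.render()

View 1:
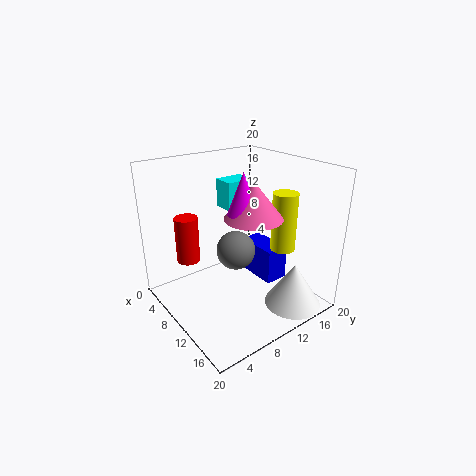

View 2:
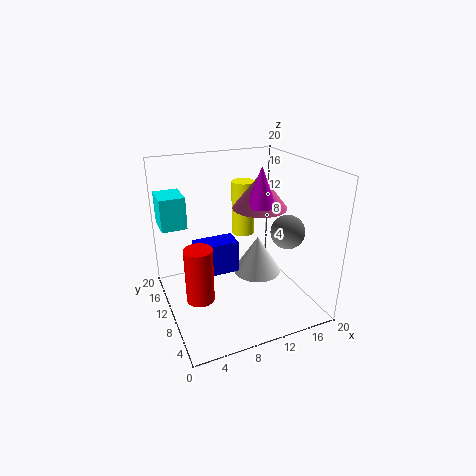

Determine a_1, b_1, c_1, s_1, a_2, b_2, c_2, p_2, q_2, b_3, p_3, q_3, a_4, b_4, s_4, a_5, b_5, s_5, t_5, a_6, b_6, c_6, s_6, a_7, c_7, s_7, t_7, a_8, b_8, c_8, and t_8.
a_1 = 12.75, b_1 = 8.75, c_1 = 14.75, s_1 = 2, a_2 = 0.25, b_2 = 13, c_2 = 11.25, p_2 = 3.5, q_2 = 4.5, b_3 = 14.25, p_3 = 6.5, q_3 = 3.5, a_4 = 15.25, b_4 = 5.75, s_4 = 2.25, a_5 = 13.25, b_5 = 10, s_5 = 3.75, t_5 = 4.75, a_6 = 13.25, b_6 = 15.5, c_6 = 8, s_6 = 1.75, a_7 = 3, c_7 = 4.75, s_7 = 1.75, t_7 = 7, a_8 = 16, b_8 = 15.5, c_8 = 0.25, t_8 = 6.25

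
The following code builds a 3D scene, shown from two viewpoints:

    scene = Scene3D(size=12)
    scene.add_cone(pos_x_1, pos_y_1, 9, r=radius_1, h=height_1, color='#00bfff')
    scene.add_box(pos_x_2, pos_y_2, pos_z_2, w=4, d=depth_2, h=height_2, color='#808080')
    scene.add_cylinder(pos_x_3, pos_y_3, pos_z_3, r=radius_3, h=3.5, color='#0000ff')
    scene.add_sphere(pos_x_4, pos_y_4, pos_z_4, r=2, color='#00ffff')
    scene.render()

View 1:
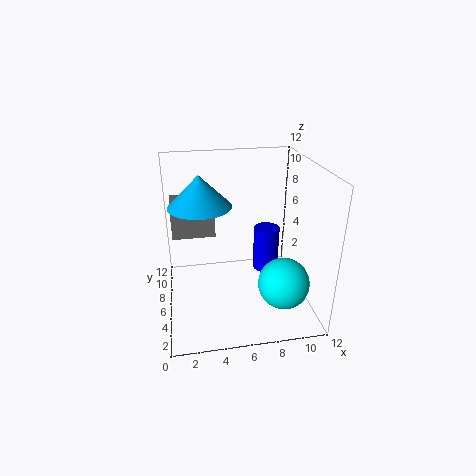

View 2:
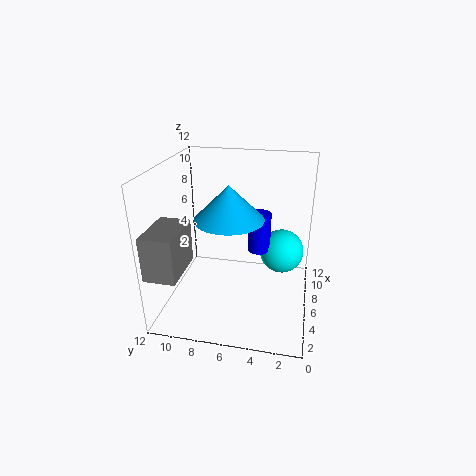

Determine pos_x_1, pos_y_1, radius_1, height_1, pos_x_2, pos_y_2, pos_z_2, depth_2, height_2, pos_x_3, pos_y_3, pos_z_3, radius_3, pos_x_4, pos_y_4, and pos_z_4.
pos_x_1 = 3, pos_y_1 = 6, radius_1 = 2.5, height_1 = 2.5, pos_x_2 = 0.5, pos_y_2 = 9.5, pos_z_2 = 4.5, depth_2 = 2.5, height_2 = 3.5, pos_x_3 = 8, pos_y_3 = 4.5, pos_z_3 = 4, radius_3 = 1, pos_x_4 = 9, pos_y_4 = 2.5, pos_z_4 = 3.5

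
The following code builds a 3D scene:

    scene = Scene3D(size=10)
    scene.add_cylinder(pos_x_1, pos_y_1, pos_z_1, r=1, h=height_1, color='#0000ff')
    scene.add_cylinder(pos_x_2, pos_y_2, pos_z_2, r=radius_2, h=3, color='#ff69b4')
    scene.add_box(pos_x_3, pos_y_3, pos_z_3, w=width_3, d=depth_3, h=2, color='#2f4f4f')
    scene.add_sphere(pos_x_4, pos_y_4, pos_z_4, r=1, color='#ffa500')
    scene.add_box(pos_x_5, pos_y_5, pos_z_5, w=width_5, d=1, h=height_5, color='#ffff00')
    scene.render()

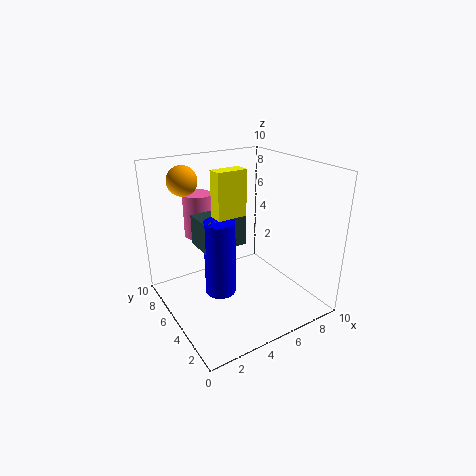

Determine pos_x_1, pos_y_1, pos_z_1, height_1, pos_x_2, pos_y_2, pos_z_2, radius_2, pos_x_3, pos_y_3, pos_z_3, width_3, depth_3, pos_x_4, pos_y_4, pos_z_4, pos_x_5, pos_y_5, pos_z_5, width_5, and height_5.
pos_x_1 = 3
pos_y_1 = 4
pos_z_1 = 2
height_1 = 5
pos_x_2 = 3
pos_y_2 = 7
pos_z_2 = 5
radius_2 = 1
pos_x_3 = 2
pos_y_3 = 4
pos_z_3 = 5
width_3 = 3
depth_3 = 2
pos_x_4 = 2
pos_y_4 = 7
pos_z_4 = 9
pos_x_5 = 3
pos_y_5 = 4
pos_z_5 = 6
width_5 = 2
height_5 = 4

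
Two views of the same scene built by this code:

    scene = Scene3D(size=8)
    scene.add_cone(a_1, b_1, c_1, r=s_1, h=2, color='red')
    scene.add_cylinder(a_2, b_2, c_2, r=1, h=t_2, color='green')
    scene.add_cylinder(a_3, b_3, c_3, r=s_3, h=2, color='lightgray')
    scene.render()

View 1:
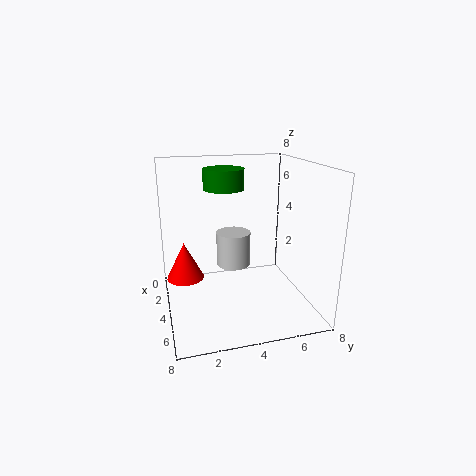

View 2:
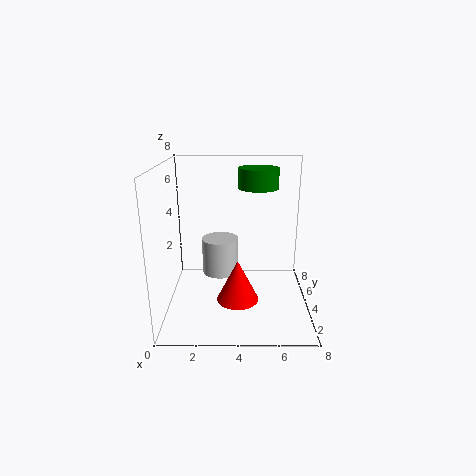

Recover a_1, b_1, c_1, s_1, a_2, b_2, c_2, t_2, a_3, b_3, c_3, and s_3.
a_1 = 4
b_1 = 1
c_1 = 2
s_1 = 1
a_2 = 5
b_2 = 3
c_2 = 7
t_2 = 1
a_3 = 3
b_3 = 4
c_3 = 2
s_3 = 1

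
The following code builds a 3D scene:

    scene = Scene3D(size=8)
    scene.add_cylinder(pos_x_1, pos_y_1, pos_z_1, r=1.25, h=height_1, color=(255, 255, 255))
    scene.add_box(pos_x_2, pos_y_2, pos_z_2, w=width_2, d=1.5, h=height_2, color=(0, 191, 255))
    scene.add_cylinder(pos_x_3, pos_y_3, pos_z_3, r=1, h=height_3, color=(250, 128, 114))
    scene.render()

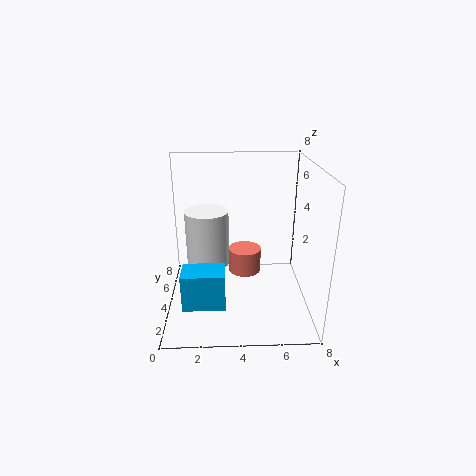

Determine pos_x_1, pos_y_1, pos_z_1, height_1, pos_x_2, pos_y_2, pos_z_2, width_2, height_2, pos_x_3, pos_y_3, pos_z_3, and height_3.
pos_x_1 = 2.25
pos_y_1 = 5
pos_z_1 = 2
height_1 = 3.25
pos_x_2 = 1
pos_y_2 = 1.5
pos_z_2 = 1
width_2 = 2.25
height_2 = 2
pos_x_3 = 4.5
pos_y_3 = 5.75
pos_z_3 = 1
height_3 = 1.5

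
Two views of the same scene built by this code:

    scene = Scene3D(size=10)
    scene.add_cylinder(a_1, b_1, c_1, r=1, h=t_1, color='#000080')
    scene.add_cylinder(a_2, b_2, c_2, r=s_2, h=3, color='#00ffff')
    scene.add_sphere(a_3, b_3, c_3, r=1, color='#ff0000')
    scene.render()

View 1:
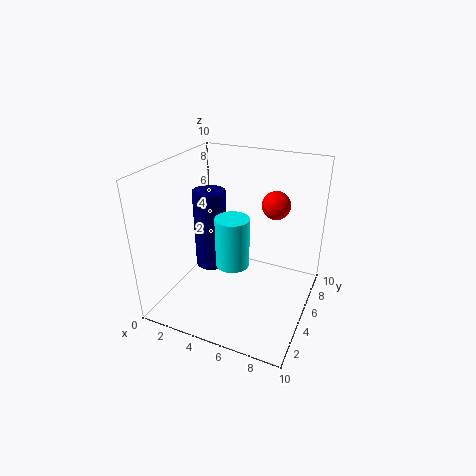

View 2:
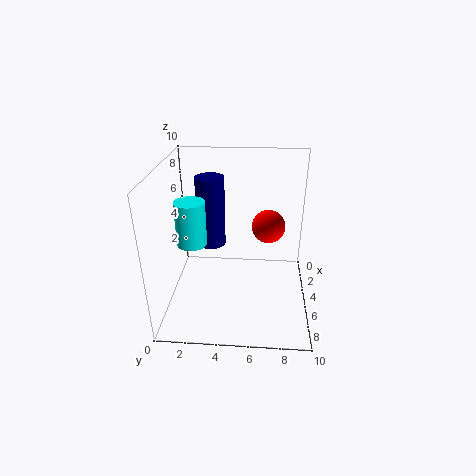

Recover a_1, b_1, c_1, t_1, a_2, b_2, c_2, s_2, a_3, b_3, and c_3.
a_1 = 4; b_1 = 3; c_1 = 4; t_1 = 5; a_2 = 6; b_2 = 2; c_2 = 5; s_2 = 1; a_3 = 7; b_3 = 7; c_3 = 7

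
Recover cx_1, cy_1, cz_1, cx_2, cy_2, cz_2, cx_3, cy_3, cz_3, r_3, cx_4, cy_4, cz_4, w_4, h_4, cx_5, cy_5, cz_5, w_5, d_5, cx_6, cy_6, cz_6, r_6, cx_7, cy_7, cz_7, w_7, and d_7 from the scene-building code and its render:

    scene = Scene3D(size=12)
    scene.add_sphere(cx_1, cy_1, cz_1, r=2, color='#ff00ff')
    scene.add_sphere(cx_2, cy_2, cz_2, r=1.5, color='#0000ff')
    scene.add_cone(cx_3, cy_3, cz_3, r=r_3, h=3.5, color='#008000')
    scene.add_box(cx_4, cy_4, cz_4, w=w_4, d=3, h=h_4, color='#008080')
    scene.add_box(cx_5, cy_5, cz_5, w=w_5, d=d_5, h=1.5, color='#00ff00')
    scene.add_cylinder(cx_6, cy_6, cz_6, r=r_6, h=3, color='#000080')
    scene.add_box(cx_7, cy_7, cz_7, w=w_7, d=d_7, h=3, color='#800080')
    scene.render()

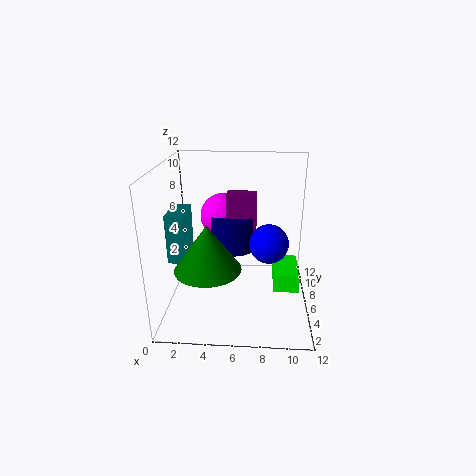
cx_1 = 4.5
cy_1 = 8.5
cz_1 = 7
cx_2 = 8.5
cy_2 = 4
cz_2 = 6.5
cx_3 = 4
cy_3 = 2.5
cz_3 = 5
r_3 = 2.5
cx_4 = 0.5
cy_4 = 4
cz_4 = 4.5
w_4 = 1.5
h_4 = 4
cx_5 = 9
cy_5 = 3.5
cz_5 = 2.5
w_5 = 2
d_5 = 3.5
cx_6 = 5.5
cy_6 = 7.5
cz_6 = 4.5
r_6 = 2
cx_7 = 5
cy_7 = 6.5
cz_7 = 6.5
w_7 = 2.5
d_7 = 1.5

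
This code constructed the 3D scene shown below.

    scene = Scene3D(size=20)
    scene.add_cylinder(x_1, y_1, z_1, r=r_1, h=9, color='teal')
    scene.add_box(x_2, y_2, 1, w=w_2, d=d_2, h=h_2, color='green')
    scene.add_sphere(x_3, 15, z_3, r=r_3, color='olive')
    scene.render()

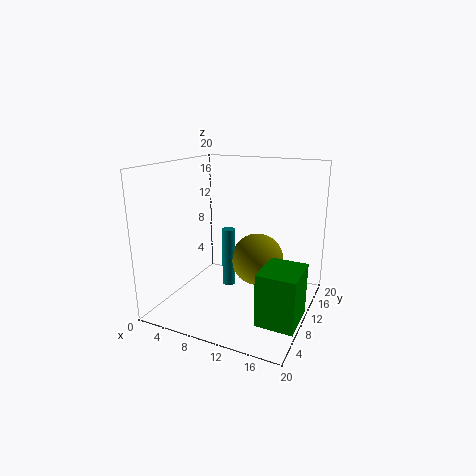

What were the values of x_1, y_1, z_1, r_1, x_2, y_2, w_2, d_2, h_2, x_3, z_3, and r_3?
x_1 = 7, y_1 = 13, z_1 = 1, r_1 = 1, x_2 = 15, y_2 = 4, w_2 = 5, d_2 = 6, h_2 = 7, x_3 = 11, z_3 = 5, r_3 = 4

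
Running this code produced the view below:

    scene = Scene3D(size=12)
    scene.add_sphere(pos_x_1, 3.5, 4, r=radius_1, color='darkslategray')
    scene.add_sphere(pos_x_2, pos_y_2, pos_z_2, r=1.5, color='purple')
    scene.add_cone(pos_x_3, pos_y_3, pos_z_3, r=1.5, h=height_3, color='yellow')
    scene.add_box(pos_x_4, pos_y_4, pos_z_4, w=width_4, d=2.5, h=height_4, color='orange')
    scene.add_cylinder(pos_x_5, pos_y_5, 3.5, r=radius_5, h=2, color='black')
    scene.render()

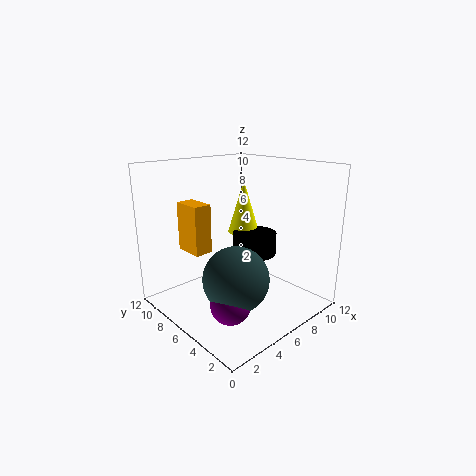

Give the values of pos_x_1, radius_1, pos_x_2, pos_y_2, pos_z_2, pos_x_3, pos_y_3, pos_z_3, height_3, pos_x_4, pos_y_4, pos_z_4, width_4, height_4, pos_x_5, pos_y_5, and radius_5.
pos_x_1 = 3.5, radius_1 = 2.5, pos_x_2 = 2.5, pos_y_2 = 3, pos_z_2 = 2.5, pos_x_3 = 9.5, pos_y_3 = 9, pos_z_3 = 5, height_3 = 5, pos_x_4 = 2.5, pos_y_4 = 7, pos_z_4 = 5, width_4 = 1.5, height_4 = 4, pos_x_5 = 9, pos_y_5 = 7, radius_5 = 2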